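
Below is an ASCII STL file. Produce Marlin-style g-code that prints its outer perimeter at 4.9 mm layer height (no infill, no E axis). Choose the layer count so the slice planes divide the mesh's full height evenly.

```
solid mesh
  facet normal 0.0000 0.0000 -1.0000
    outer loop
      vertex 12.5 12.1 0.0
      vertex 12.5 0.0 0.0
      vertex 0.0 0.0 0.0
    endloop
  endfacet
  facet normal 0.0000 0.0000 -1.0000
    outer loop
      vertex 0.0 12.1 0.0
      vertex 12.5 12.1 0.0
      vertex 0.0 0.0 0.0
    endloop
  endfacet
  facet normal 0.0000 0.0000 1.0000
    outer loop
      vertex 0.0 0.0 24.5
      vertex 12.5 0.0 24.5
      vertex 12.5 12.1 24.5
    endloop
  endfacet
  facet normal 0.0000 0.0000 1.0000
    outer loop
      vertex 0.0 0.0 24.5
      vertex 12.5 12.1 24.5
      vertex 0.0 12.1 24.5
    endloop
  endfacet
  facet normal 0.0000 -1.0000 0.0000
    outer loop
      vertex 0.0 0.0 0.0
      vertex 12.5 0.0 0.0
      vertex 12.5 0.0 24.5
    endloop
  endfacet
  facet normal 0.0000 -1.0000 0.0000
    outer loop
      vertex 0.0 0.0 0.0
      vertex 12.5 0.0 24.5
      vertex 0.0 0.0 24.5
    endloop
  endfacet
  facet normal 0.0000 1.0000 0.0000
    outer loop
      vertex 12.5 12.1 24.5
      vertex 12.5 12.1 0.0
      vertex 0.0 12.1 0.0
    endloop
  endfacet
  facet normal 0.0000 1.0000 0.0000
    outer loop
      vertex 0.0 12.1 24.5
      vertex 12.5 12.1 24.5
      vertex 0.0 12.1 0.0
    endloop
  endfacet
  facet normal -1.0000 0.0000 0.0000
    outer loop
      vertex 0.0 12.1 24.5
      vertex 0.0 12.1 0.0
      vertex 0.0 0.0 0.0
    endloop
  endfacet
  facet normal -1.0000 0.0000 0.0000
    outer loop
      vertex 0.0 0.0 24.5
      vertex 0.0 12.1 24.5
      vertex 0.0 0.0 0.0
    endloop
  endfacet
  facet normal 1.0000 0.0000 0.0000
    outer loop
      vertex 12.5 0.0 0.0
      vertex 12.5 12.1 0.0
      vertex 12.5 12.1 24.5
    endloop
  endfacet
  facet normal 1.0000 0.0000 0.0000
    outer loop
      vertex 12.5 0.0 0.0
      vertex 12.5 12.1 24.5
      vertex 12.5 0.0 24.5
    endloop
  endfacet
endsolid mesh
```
; perimeter-only toolpath
G21 ; units = mm
G90 ; absolute positioning
G28 ; home
; layer 1
G0 Z4.9
G0 X0.0 Y0.0
G1 X12.5 Y0.0
G1 X12.5 Y12.1
G1 X0.0 Y12.1
G1 X0.0 Y0.0
; layer 2
G0 Z9.8
G0 X0.0 Y0.0
G1 X12.5 Y0.0
G1 X12.5 Y12.1
G1 X0.0 Y12.1
G1 X0.0 Y0.0
; layer 3
G0 Z14.7
G0 X0.0 Y0.0
G1 X12.5 Y0.0
G1 X12.5 Y12.1
G1 X0.0 Y12.1
G1 X0.0 Y0.0
; layer 4
G0 Z19.6
G0 X0.0 Y0.0
G1 X12.5 Y0.0
G1 X12.5 Y12.1
G1 X0.0 Y12.1
G1 X0.0 Y0.0
; layer 5
G0 Z24.5
G0 X0.0 Y0.0
G1 X12.5 Y0.0
G1 X12.5 Y12.1
G1 X0.0 Y12.1
G1 X0.0 Y0.0
M2 ; end

The solid is a rectangular box, roughly 12.5 × 12.1 mm footprint and 24.5 mm tall. Slicing at Δz = 4.9 mm — 5 equal slices spanning the solid's height, so layer i sits at z = i·h/5 — gives 5 non-empty perimeters. Each is a 4-segment closed polygon; G0 lifts to the layer z and rapids to the start vertex, then G1 traces the edges.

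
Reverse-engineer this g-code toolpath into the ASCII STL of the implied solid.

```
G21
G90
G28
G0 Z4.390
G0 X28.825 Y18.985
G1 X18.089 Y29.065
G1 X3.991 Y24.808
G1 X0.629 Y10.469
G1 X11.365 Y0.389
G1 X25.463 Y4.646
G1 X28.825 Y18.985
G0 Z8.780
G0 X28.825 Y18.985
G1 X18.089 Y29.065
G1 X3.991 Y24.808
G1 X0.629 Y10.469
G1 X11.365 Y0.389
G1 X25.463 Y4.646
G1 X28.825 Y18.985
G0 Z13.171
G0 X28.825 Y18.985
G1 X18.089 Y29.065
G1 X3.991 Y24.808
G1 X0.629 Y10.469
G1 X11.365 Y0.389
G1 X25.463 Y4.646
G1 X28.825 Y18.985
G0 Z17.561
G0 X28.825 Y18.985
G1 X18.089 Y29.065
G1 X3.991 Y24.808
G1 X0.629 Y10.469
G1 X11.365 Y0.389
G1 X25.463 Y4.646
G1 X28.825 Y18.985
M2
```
solid part
  facet normal 0.0000 0.0000 -1.0000
    outer loop
      vertex 3.991 24.808 0.000
      vertex 18.089 29.065 0.000
      vertex 28.825 18.985 0.000
    endloop
  endfacet
  facet normal 0.0000 0.0000 -1.0000
    outer loop
      vertex 0.629 10.469 0.000
      vertex 3.991 24.808 0.000
      vertex 28.825 18.985 0.000
    endloop
  endfacet
  facet normal 0.0000 0.0000 -1.0000
    outer loop
      vertex 11.365 0.389 0.000
      vertex 0.629 10.469 0.000
      vertex 28.825 18.985 0.000
    endloop
  endfacet
  facet normal 0.0000 0.0000 -1.0000
    outer loop
      vertex 25.463 4.646 0.000
      vertex 11.365 0.389 0.000
      vertex 28.825 18.985 0.000
    endloop
  endfacet
  facet normal 0.0000 0.0000 1.0000
    outer loop
      vertex 28.825 18.985 17.561
      vertex 18.089 29.065 17.561
      vertex 3.991 24.808 17.561
    endloop
  endfacet
  facet normal 0.0000 0.0000 1.0000
    outer loop
      vertex 28.825 18.985 17.561
      vertex 3.991 24.808 17.561
      vertex 0.629 10.469 17.561
    endloop
  endfacet
  facet normal 0.0000 0.0000 1.0000
    outer loop
      vertex 28.825 18.985 17.561
      vertex 0.629 10.469 17.561
      vertex 11.365 0.389 17.561
    endloop
  endfacet
  facet normal 0.0000 0.0000 1.0000
    outer loop
      vertex 28.825 18.985 17.561
      vertex 11.365 0.389 17.561
      vertex 25.463 4.646 17.561
    endloop
  endfacet
  facet normal 0.6845 0.7290 0.0000
    outer loop
      vertex 28.825 18.985 0.000
      vertex 18.089 29.065 0.000
      vertex 18.089 29.065 17.561
    endloop
  endfacet
  facet normal 0.6845 0.7290 0.0000
    outer loop
      vertex 28.825 18.985 0.000
      vertex 18.089 29.065 17.561
      vertex 28.825 18.985 17.561
    endloop
  endfacet
  facet normal -0.2891 0.9573 0.0000
    outer loop
      vertex 18.089 29.065 0.000
      vertex 3.991 24.808 0.000
      vertex 3.991 24.808 17.561
    endloop
  endfacet
  facet normal -0.2891 0.9573 0.0000
    outer loop
      vertex 18.089 29.065 0.000
      vertex 3.991 24.808 17.561
      vertex 18.089 29.065 17.561
    endloop
  endfacet
  facet normal -0.9736 0.2283 0.0000
    outer loop
      vertex 3.991 24.808 0.000
      vertex 0.629 10.469 0.000
      vertex 0.629 10.469 17.561
    endloop
  endfacet
  facet normal -0.9736 0.2283 0.0000
    outer loop
      vertex 3.991 24.808 0.000
      vertex 0.629 10.469 17.561
      vertex 3.991 24.808 17.561
    endloop
  endfacet
  facet normal -0.6845 -0.7290 0.0000
    outer loop
      vertex 0.629 10.469 0.000
      vertex 11.365 0.389 0.000
      vertex 11.365 0.389 17.561
    endloop
  endfacet
  facet normal -0.6845 -0.7290 0.0000
    outer loop
      vertex 0.629 10.469 0.000
      vertex 11.365 0.389 17.561
      vertex 0.629 10.469 17.561
    endloop
  endfacet
  facet normal 0.2891 -0.9573 0.0000
    outer loop
      vertex 11.365 0.389 0.000
      vertex 25.463 4.646 0.000
      vertex 25.463 4.646 17.561
    endloop
  endfacet
  facet normal 0.2891 -0.9573 0.0000
    outer loop
      vertex 11.365 0.389 0.000
      vertex 25.463 4.646 17.561
      vertex 11.365 0.389 17.561
    endloop
  endfacet
  facet normal 0.9736 -0.2283 0.0000
    outer loop
      vertex 25.463 4.646 0.000
      vertex 28.825 18.985 0.000
      vertex 28.825 18.985 17.561
    endloop
  endfacet
  facet normal 0.9736 -0.2283 0.0000
    outer loop
      vertex 25.463 4.646 0.000
      vertex 28.825 18.985 17.561
      vertex 25.463 4.646 17.561
    endloop
  endfacet
endsolid part

The G0 Z moves step by Δz≈4.390 mm. Every layer's G1 loop is the same polygon, so the solid is a straight extrusion of it from z=0 to z≈17.6. Closing with flat bottom and top caps and triangulating gives 20 facets — a regular 6-sided prism (a cylinder approximated with 6 flat sides), circumscribed radius ≈ 14.7 mm, height ≈ 17.6 mm.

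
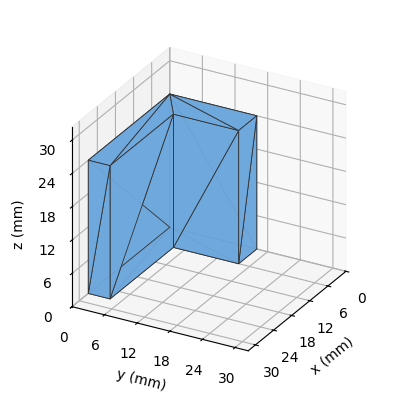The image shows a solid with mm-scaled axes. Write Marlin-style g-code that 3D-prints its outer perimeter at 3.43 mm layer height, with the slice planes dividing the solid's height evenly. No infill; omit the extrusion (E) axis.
Reading the render: the shape is an L-shaped prism: outer 27 × 16 mm, arm thicknesses ≈ 4 mm (horizontal) and 6 mm (vertical), extruded 24 mm in z (dimensions read to the nearest mm from the axis ticks). For the g-code, the solid's height is divided into equal slices at the stated Δz and each level perimeter traced with G1 moves after a G0 lift.

; perimeter-only toolpath
G21 ; units = mm
G90 ; absolute positioning
G28 ; home
; layer 1
G0 Z3.43
G0 X0.00 Y0.00
G1 X27.00 Y0.00
G1 X27.00 Y4.00
G1 X6.00 Y4.00
G1 X6.00 Y16.00
G1 X0.00 Y16.00
G1 X0.00 Y0.00
; layer 2
G0 Z6.86
G0 X0.00 Y0.00
G1 X27.00 Y0.00
G1 X27.00 Y4.00
G1 X6.00 Y4.00
G1 X6.00 Y16.00
G1 X0.00 Y16.00
G1 X0.00 Y0.00
; layer 3
G0 Z10.29
G0 X0.00 Y0.00
G1 X27.00 Y0.00
G1 X27.00 Y4.00
G1 X6.00 Y4.00
G1 X6.00 Y16.00
G1 X0.00 Y16.00
G1 X0.00 Y0.00
; layer 4
G0 Z13.71
G0 X0.00 Y0.00
G1 X27.00 Y0.00
G1 X27.00 Y4.00
G1 X6.00 Y4.00
G1 X6.00 Y16.00
G1 X0.00 Y16.00
G1 X0.00 Y0.00
; layer 5
G0 Z17.14
G0 X0.00 Y0.00
G1 X27.00 Y0.00
G1 X27.00 Y4.00
G1 X6.00 Y4.00
G1 X6.00 Y16.00
G1 X0.00 Y16.00
G1 X0.00 Y0.00
; layer 6
G0 Z20.57
G0 X0.00 Y0.00
G1 X27.00 Y0.00
G1 X27.00 Y4.00
G1 X6.00 Y4.00
G1 X6.00 Y16.00
G1 X0.00 Y16.00
G1 X0.00 Y0.00
; layer 7
G0 Z24.00
G0 X0.00 Y0.00
G1 X27.00 Y0.00
G1 X27.00 Y4.00
G1 X6.00 Y4.00
G1 X6.00 Y16.00
G1 X0.00 Y16.00
G1 X0.00 Y0.00
M2 ; end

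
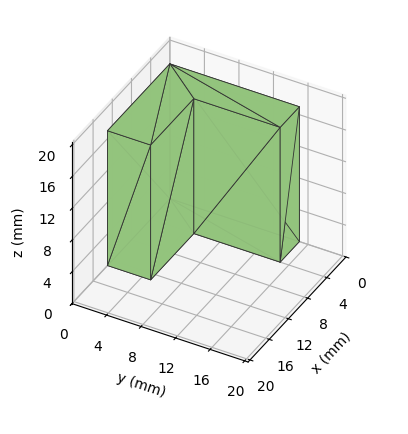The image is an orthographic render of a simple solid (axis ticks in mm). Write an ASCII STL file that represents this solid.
Reading the render: the shape is an L-shaped prism: outer 13 × 15 mm, arm thicknesses ≈ 5 mm (horizontal) and 4 mm (vertical), extruded 17 mm in z (dimensions read to the nearest mm from the axis ticks). For the STL, each face is triangulated and given an outward normal.

solid part
  facet normal 0.0000 0.0000 -1.0000
    outer loop
      vertex 13.000 5.000 0.000
      vertex 13.000 0.000 0.000
      vertex 0.000 0.000 0.000
    endloop
  endfacet
  facet normal 0.0000 0.0000 -1.0000
    outer loop
      vertex 4.000 5.000 0.000
      vertex 13.000 5.000 0.000
      vertex 0.000 0.000 0.000
    endloop
  endfacet
  facet normal 0.0000 0.0000 -1.0000
    outer loop
      vertex 4.000 15.000 0.000
      vertex 4.000 5.000 0.000
      vertex 0.000 0.000 0.000
    endloop
  endfacet
  facet normal 0.0000 0.0000 -1.0000
    outer loop
      vertex 0.000 15.000 0.000
      vertex 4.000 15.000 0.000
      vertex 0.000 0.000 0.000
    endloop
  endfacet
  facet normal 0.0000 0.0000 1.0000
    outer loop
      vertex 0.000 0.000 17.000
      vertex 13.000 0.000 17.000
      vertex 13.000 5.000 17.000
    endloop
  endfacet
  facet normal 0.0000 0.0000 1.0000
    outer loop
      vertex 0.000 0.000 17.000
      vertex 13.000 5.000 17.000
      vertex 4.000 5.000 17.000
    endloop
  endfacet
  facet normal 0.0000 0.0000 1.0000
    outer loop
      vertex 0.000 0.000 17.000
      vertex 4.000 5.000 17.000
      vertex 4.000 15.000 17.000
    endloop
  endfacet
  facet normal 0.0000 0.0000 1.0000
    outer loop
      vertex 0.000 0.000 17.000
      vertex 4.000 15.000 17.000
      vertex 0.000 15.000 17.000
    endloop
  endfacet
  facet normal 0.0000 -1.0000 0.0000
    outer loop
      vertex 0.000 0.000 0.000
      vertex 13.000 0.000 0.000
      vertex 13.000 0.000 17.000
    endloop
  endfacet
  facet normal 0.0000 -1.0000 0.0000
    outer loop
      vertex 0.000 0.000 0.000
      vertex 13.000 0.000 17.000
      vertex 0.000 0.000 17.000
    endloop
  endfacet
  facet normal 1.0000 0.0000 0.0000
    outer loop
      vertex 13.000 0.000 0.000
      vertex 13.000 5.000 0.000
      vertex 13.000 5.000 17.000
    endloop
  endfacet
  facet normal 1.0000 0.0000 0.0000
    outer loop
      vertex 13.000 0.000 0.000
      vertex 13.000 5.000 17.000
      vertex 13.000 0.000 17.000
    endloop
  endfacet
  facet normal 0.0000 1.0000 0.0000
    outer loop
      vertex 13.000 5.000 0.000
      vertex 4.000 5.000 0.000
      vertex 4.000 5.000 17.000
    endloop
  endfacet
  facet normal 0.0000 1.0000 0.0000
    outer loop
      vertex 13.000 5.000 0.000
      vertex 4.000 5.000 17.000
      vertex 13.000 5.000 17.000
    endloop
  endfacet
  facet normal 1.0000 0.0000 0.0000
    outer loop
      vertex 4.000 5.000 0.000
      vertex 4.000 15.000 0.000
      vertex 4.000 15.000 17.000
    endloop
  endfacet
  facet normal 1.0000 0.0000 0.0000
    outer loop
      vertex 4.000 5.000 0.000
      vertex 4.000 15.000 17.000
      vertex 4.000 5.000 17.000
    endloop
  endfacet
  facet normal 0.0000 1.0000 0.0000
    outer loop
      vertex 4.000 15.000 0.000
      vertex 0.000 15.000 0.000
      vertex 0.000 15.000 17.000
    endloop
  endfacet
  facet normal 0.0000 1.0000 0.0000
    outer loop
      vertex 4.000 15.000 0.000
      vertex 0.000 15.000 17.000
      vertex 4.000 15.000 17.000
    endloop
  endfacet
  facet normal -1.0000 0.0000 0.0000
    outer loop
      vertex 0.000 15.000 0.000
      vertex 0.000 0.000 0.000
      vertex 0.000 0.000 17.000
    endloop
  endfacet
  facet normal -1.0000 0.0000 0.0000
    outer loop
      vertex 0.000 15.000 0.000
      vertex 0.000 0.000 17.000
      vertex 0.000 15.000 17.000
    endloop
  endfacet
endsolid part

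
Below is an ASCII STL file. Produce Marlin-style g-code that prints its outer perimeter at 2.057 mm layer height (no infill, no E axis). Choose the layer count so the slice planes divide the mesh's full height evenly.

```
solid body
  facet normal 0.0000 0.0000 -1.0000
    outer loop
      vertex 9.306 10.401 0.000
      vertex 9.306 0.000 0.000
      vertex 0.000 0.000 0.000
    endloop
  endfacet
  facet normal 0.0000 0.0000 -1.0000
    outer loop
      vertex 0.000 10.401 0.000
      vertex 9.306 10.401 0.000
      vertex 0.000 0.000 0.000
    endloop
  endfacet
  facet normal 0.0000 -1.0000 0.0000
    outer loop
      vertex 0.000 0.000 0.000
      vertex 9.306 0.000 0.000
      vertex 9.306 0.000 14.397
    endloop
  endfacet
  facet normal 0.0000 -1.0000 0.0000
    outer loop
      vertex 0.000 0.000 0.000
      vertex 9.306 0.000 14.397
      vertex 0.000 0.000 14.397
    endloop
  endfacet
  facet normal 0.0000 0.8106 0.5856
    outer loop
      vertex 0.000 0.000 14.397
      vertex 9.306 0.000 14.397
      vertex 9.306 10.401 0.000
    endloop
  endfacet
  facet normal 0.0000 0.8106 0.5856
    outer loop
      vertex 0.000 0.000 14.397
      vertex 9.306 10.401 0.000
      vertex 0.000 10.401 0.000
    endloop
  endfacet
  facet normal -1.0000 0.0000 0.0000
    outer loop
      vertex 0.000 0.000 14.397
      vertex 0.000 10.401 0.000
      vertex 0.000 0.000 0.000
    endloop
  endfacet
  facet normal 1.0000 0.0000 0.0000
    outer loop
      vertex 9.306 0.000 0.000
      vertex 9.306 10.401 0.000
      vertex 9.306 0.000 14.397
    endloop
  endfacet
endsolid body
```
; perimeter-only toolpath
G21 ; units = mm
G90 ; absolute positioning
G28 ; home
; layer 1
G0 Z2.057
G0 X0.000 Y0.000
G1 X9.306 Y0.000
G1 X9.306 Y8.915
G1 X0.000 Y8.915
G1 X0.000 Y0.000
; layer 2
G0 Z4.113
G0 X0.000 Y0.000
G1 X9.306 Y0.000
G1 X9.306 Y7.429
G1 X0.000 Y7.429
G1 X0.000 Y0.000
; layer 3
G0 Z6.170
G0 X0.000 Y0.000
G1 X9.306 Y0.000
G1 X9.306 Y5.943
G1 X0.000 Y5.943
G1 X0.000 Y0.000
; layer 4
G0 Z8.227
G0 X0.000 Y0.000
G1 X9.306 Y0.000
G1 X9.306 Y4.458
G1 X0.000 Y4.458
G1 X0.000 Y0.000
; layer 5
G0 Z10.284
G0 X0.000 Y0.000
G1 X9.306 Y0.000
G1 X9.306 Y2.972
G1 X0.000 Y2.972
G1 X0.000 Y0.000
; layer 6
G0 Z12.340
G0 X0.000 Y0.000
G1 X9.306 Y0.000
G1 X9.306 Y1.486
G1 X0.000 Y1.486
G1 X0.000 Y0.000
M2 ; end

The solid is a wedge (ramp): 9.31 × 10.4 mm base, rising to 14.4 mm along the y=0 edge and sloping linearly to z=0 at y=10.4. Slicing at Δz = 2.057 mm — 7 equal slices spanning the solid's height, so layer i sits at z = i·h/7 — gives 6 non-empty perimeters. Each is a 4-segment closed polygon; G0 lifts to the layer z and rapids to the start vertex, then G1 traces the edges. The cross-section shrinks linearly with z (the slice at the apex is degenerate and omitted).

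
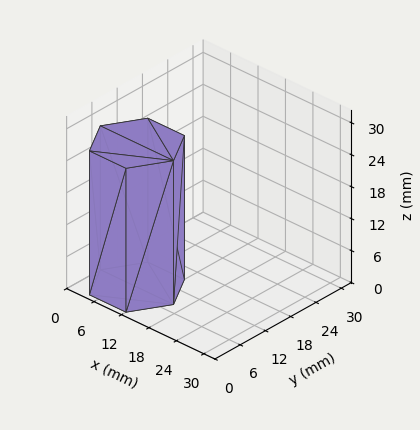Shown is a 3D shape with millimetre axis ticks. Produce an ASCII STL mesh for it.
Reading the render: the shape is a regular 6-sided prism (a cylinder approximated with 6 flat sides), circumscribed radius ≈ 8 mm, height ≈ 27 mm (dimensions read to the nearest mm from the axis ticks). For the STL, each face is triangulated and given an outward normal.

solid part
  facet normal 0.0000 0.0000 -1.0000
    outer loop
      vertex 4.000 14.928 0.000
      vertex 12.000 14.928 0.000
      vertex 16.000 8.000 0.000
    endloop
  endfacet
  facet normal 0.0000 0.0000 -1.0000
    outer loop
      vertex 0.000 8.000 0.000
      vertex 4.000 14.928 0.000
      vertex 16.000 8.000 0.000
    endloop
  endfacet
  facet normal 0.0000 0.0000 -1.0000
    outer loop
      vertex 4.000 1.072 0.000
      vertex 0.000 8.000 0.000
      vertex 16.000 8.000 0.000
    endloop
  endfacet
  facet normal 0.0000 0.0000 -1.0000
    outer loop
      vertex 12.000 1.072 0.000
      vertex 4.000 1.072 0.000
      vertex 16.000 8.000 0.000
    endloop
  endfacet
  facet normal 0.0000 0.0000 1.0000
    outer loop
      vertex 16.000 8.000 27.000
      vertex 12.000 14.928 27.000
      vertex 4.000 14.928 27.000
    endloop
  endfacet
  facet normal 0.0000 0.0000 1.0000
    outer loop
      vertex 16.000 8.000 27.000
      vertex 4.000 14.928 27.000
      vertex 0.000 8.000 27.000
    endloop
  endfacet
  facet normal 0.0000 0.0000 1.0000
    outer loop
      vertex 16.000 8.000 27.000
      vertex 0.000 8.000 27.000
      vertex 4.000 1.072 27.000
    endloop
  endfacet
  facet normal 0.0000 0.0000 1.0000
    outer loop
      vertex 16.000 8.000 27.000
      vertex 4.000 1.072 27.000
      vertex 12.000 1.072 27.000
    endloop
  endfacet
  facet normal 0.8660 0.5000 0.0000
    outer loop
      vertex 16.000 8.000 0.000
      vertex 12.000 14.928 0.000
      vertex 12.000 14.928 27.000
    endloop
  endfacet
  facet normal 0.8660 0.5000 0.0000
    outer loop
      vertex 16.000 8.000 0.000
      vertex 12.000 14.928 27.000
      vertex 16.000 8.000 27.000
    endloop
  endfacet
  facet normal 0.0000 1.0000 0.0000
    outer loop
      vertex 12.000 14.928 0.000
      vertex 4.000 14.928 0.000
      vertex 4.000 14.928 27.000
    endloop
  endfacet
  facet normal 0.0000 1.0000 0.0000
    outer loop
      vertex 12.000 14.928 0.000
      vertex 4.000 14.928 27.000
      vertex 12.000 14.928 27.000
    endloop
  endfacet
  facet normal -0.8660 0.5000 0.0000
    outer loop
      vertex 4.000 14.928 0.000
      vertex 0.000 8.000 0.000
      vertex 0.000 8.000 27.000
    endloop
  endfacet
  facet normal -0.8660 0.5000 0.0000
    outer loop
      vertex 4.000 14.928 0.000
      vertex 0.000 8.000 27.000
      vertex 4.000 14.928 27.000
    endloop
  endfacet
  facet normal -0.8660 -0.5000 0.0000
    outer loop
      vertex 0.000 8.000 0.000
      vertex 4.000 1.072 0.000
      vertex 4.000 1.072 27.000
    endloop
  endfacet
  facet normal -0.8660 -0.5000 0.0000
    outer loop
      vertex 0.000 8.000 0.000
      vertex 4.000 1.072 27.000
      vertex 0.000 8.000 27.000
    endloop
  endfacet
  facet normal 0.0000 -1.0000 0.0000
    outer loop
      vertex 4.000 1.072 0.000
      vertex 12.000 1.072 0.000
      vertex 12.000 1.072 27.000
    endloop
  endfacet
  facet normal 0.0000 -1.0000 0.0000
    outer loop
      vertex 4.000 1.072 0.000
      vertex 12.000 1.072 27.000
      vertex 4.000 1.072 27.000
    endloop
  endfacet
  facet normal 0.8660 -0.5000 0.0000
    outer loop
      vertex 12.000 1.072 0.000
      vertex 16.000 8.000 0.000
      vertex 16.000 8.000 27.000
    endloop
  endfacet
  facet normal 0.8660 -0.5000 0.0000
    outer loop
      vertex 12.000 1.072 0.000
      vertex 16.000 8.000 27.000
      vertex 12.000 1.072 27.000
    endloop
  endfacet
endsolid part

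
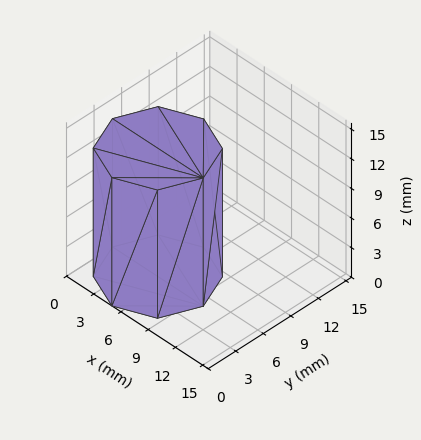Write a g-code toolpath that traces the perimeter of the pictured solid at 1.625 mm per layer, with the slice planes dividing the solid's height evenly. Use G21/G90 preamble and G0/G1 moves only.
Reading the render: the shape is a regular 8-sided prism (a cylinder approximated with 8 flat sides), circumscribed radius ≈ 5 mm, height ≈ 13 mm (dimensions read to the nearest mm from the axis ticks). For the g-code, the solid's height is divided into equal slices at the stated Δz and each level perimeter traced with G1 moves after a G0 lift.

; perimeter-only toolpath
G21 ; units = mm
G90 ; absolute positioning
G28 ; home
; layer 1
G0 Z1.625
G0 X10.000 Y5.000
G1 X8.536 Y8.536
G1 X5.000 Y10.000
G1 X1.464 Y8.536
G1 X0.000 Y5.000
G1 X1.464 Y1.464
G1 X5.000 Y0.000
G1 X8.536 Y1.464
G1 X10.000 Y5.000
; layer 2
G0 Z3.250
G0 X10.000 Y5.000
G1 X8.536 Y8.536
G1 X5.000 Y10.000
G1 X1.464 Y8.536
G1 X0.000 Y5.000
G1 X1.464 Y1.464
G1 X5.000 Y0.000
G1 X8.536 Y1.464
G1 X10.000 Y5.000
; layer 3
G0 Z4.875
G0 X10.000 Y5.000
G1 X8.536 Y8.536
G1 X5.000 Y10.000
G1 X1.464 Y8.536
G1 X0.000 Y5.000
G1 X1.464 Y1.464
G1 X5.000 Y0.000
G1 X8.536 Y1.464
G1 X10.000 Y5.000
; layer 4
G0 Z6.500
G0 X10.000 Y5.000
G1 X8.536 Y8.536
G1 X5.000 Y10.000
G1 X1.464 Y8.536
G1 X0.000 Y5.000
G1 X1.464 Y1.464
G1 X5.000 Y0.000
G1 X8.536 Y1.464
G1 X10.000 Y5.000
; layer 5
G0 Z8.125
G0 X10.000 Y5.000
G1 X8.536 Y8.536
G1 X5.000 Y10.000
G1 X1.464 Y8.536
G1 X0.000 Y5.000
G1 X1.464 Y1.464
G1 X5.000 Y0.000
G1 X8.536 Y1.464
G1 X10.000 Y5.000
; layer 6
G0 Z9.750
G0 X10.000 Y5.000
G1 X8.536 Y8.536
G1 X5.000 Y10.000
G1 X1.464 Y8.536
G1 X0.000 Y5.000
G1 X1.464 Y1.464
G1 X5.000 Y0.000
G1 X8.536 Y1.464
G1 X10.000 Y5.000
; layer 7
G0 Z11.375
G0 X10.000 Y5.000
G1 X8.536 Y8.536
G1 X5.000 Y10.000
G1 X1.464 Y8.536
G1 X0.000 Y5.000
G1 X1.464 Y1.464
G1 X5.000 Y0.000
G1 X8.536 Y1.464
G1 X10.000 Y5.000
; layer 8
G0 Z13.000
G0 X10.000 Y5.000
G1 X8.536 Y8.536
G1 X5.000 Y10.000
G1 X1.464 Y8.536
G1 X0.000 Y5.000
G1 X1.464 Y1.464
G1 X5.000 Y0.000
G1 X8.536 Y1.464
G1 X10.000 Y5.000
M2 ; end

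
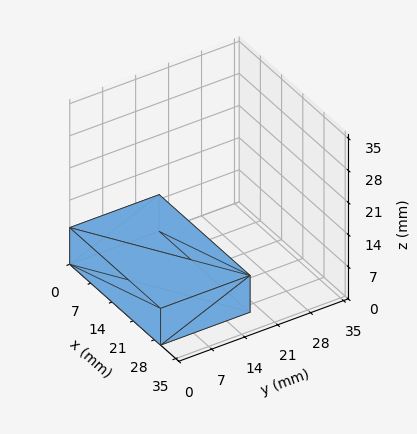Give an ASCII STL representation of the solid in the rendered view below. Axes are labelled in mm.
Reading the render: the shape is a rectangular box, roughly 30 × 19 mm footprint and 8 mm tall (dimensions read to the nearest mm from the axis ticks). For the STL, each face is triangulated and given an outward normal.

solid part
  facet normal 0.0000 0.0000 -1.0000
    outer loop
      vertex 30.00 19.00 0.00
      vertex 30.00 0.00 0.00
      vertex 0.00 0.00 0.00
    endloop
  endfacet
  facet normal 0.0000 0.0000 -1.0000
    outer loop
      vertex 0.00 19.00 0.00
      vertex 30.00 19.00 0.00
      vertex 0.00 0.00 0.00
    endloop
  endfacet
  facet normal 0.0000 0.0000 1.0000
    outer loop
      vertex 0.00 0.00 8.00
      vertex 30.00 0.00 8.00
      vertex 30.00 19.00 8.00
    endloop
  endfacet
  facet normal 0.0000 0.0000 1.0000
    outer loop
      vertex 0.00 0.00 8.00
      vertex 30.00 19.00 8.00
      vertex 0.00 19.00 8.00
    endloop
  endfacet
  facet normal 0.0000 -1.0000 0.0000
    outer loop
      vertex 0.00 0.00 0.00
      vertex 30.00 0.00 0.00
      vertex 30.00 0.00 8.00
    endloop
  endfacet
  facet normal 0.0000 -1.0000 0.0000
    outer loop
      vertex 0.00 0.00 0.00
      vertex 30.00 0.00 8.00
      vertex 0.00 0.00 8.00
    endloop
  endfacet
  facet normal 0.0000 1.0000 0.0000
    outer loop
      vertex 30.00 19.00 8.00
      vertex 30.00 19.00 0.00
      vertex 0.00 19.00 0.00
    endloop
  endfacet
  facet normal 0.0000 1.0000 0.0000
    outer loop
      vertex 0.00 19.00 8.00
      vertex 30.00 19.00 8.00
      vertex 0.00 19.00 0.00
    endloop
  endfacet
  facet normal -1.0000 0.0000 0.0000
    outer loop
      vertex 0.00 19.00 8.00
      vertex 0.00 19.00 0.00
      vertex 0.00 0.00 0.00
    endloop
  endfacet
  facet normal -1.0000 0.0000 0.0000
    outer loop
      vertex 0.00 0.00 8.00
      vertex 0.00 19.00 8.00
      vertex 0.00 0.00 0.00
    endloop
  endfacet
  facet normal 1.0000 0.0000 0.0000
    outer loop
      vertex 30.00 0.00 0.00
      vertex 30.00 19.00 0.00
      vertex 30.00 19.00 8.00
    endloop
  endfacet
  facet normal 1.0000 0.0000 0.0000
    outer loop
      vertex 30.00 0.00 0.00
      vertex 30.00 19.00 8.00
      vertex 30.00 0.00 8.00
    endloop
  endfacet
endsolid part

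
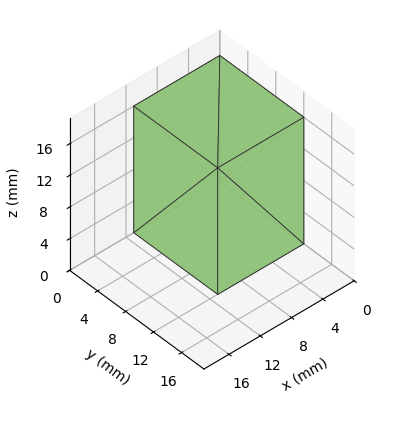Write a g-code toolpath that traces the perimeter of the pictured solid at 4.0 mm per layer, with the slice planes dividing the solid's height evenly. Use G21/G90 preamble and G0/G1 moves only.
Reading the render: the shape is a rectangular box, roughly 11 × 12 mm footprint and 16 mm tall (dimensions read to the nearest mm from the axis ticks). For the g-code, the solid's height is divided into equal slices at the stated Δz and each level perimeter traced with G1 moves after a G0 lift.

; perimeter-only toolpath
G21 ; units = mm
G90 ; absolute positioning
G28 ; home
; layer 1
G0 Z4.0
G0 X0.0 Y0.0
G1 X11.0 Y0.0
G1 X11.0 Y12.0
G1 X0.0 Y12.0
G1 X0.0 Y0.0
; layer 2
G0 Z8.0
G0 X0.0 Y0.0
G1 X11.0 Y0.0
G1 X11.0 Y12.0
G1 X0.0 Y12.0
G1 X0.0 Y0.0
; layer 3
G0 Z12.0
G0 X0.0 Y0.0
G1 X11.0 Y0.0
G1 X11.0 Y12.0
G1 X0.0 Y12.0
G1 X0.0 Y0.0
; layer 4
G0 Z16.0
G0 X0.0 Y0.0
G1 X11.0 Y0.0
G1 X11.0 Y12.0
G1 X0.0 Y12.0
G1 X0.0 Y0.0
M2 ; end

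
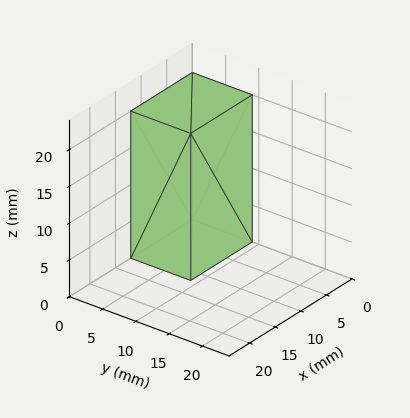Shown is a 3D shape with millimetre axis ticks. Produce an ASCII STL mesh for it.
Reading the render: the shape is a rectangular box, roughly 12 × 9 mm footprint and 20 mm tall (dimensions read to the nearest mm from the axis ticks). For the STL, each face is triangulated and given an outward normal.

solid part
  facet normal 0.0000 0.0000 -1.0000
    outer loop
      vertex 12.00 9.00 0.00
      vertex 12.00 0.00 0.00
      vertex 0.00 0.00 0.00
    endloop
  endfacet
  facet normal 0.0000 0.0000 -1.0000
    outer loop
      vertex 0.00 9.00 0.00
      vertex 12.00 9.00 0.00
      vertex 0.00 0.00 0.00
    endloop
  endfacet
  facet normal 0.0000 0.0000 1.0000
    outer loop
      vertex 0.00 0.00 20.00
      vertex 12.00 0.00 20.00
      vertex 12.00 9.00 20.00
    endloop
  endfacet
  facet normal 0.0000 0.0000 1.0000
    outer loop
      vertex 0.00 0.00 20.00
      vertex 12.00 9.00 20.00
      vertex 0.00 9.00 20.00
    endloop
  endfacet
  facet normal 0.0000 -1.0000 0.0000
    outer loop
      vertex 0.00 0.00 0.00
      vertex 12.00 0.00 0.00
      vertex 12.00 0.00 20.00
    endloop
  endfacet
  facet normal 0.0000 -1.0000 0.0000
    outer loop
      vertex 0.00 0.00 0.00
      vertex 12.00 0.00 20.00
      vertex 0.00 0.00 20.00
    endloop
  endfacet
  facet normal 0.0000 1.0000 0.0000
    outer loop
      vertex 12.00 9.00 20.00
      vertex 12.00 9.00 0.00
      vertex 0.00 9.00 0.00
    endloop
  endfacet
  facet normal 0.0000 1.0000 0.0000
    outer loop
      vertex 0.00 9.00 20.00
      vertex 12.00 9.00 20.00
      vertex 0.00 9.00 0.00
    endloop
  endfacet
  facet normal -1.0000 0.0000 0.0000
    outer loop
      vertex 0.00 9.00 20.00
      vertex 0.00 9.00 0.00
      vertex 0.00 0.00 0.00
    endloop
  endfacet
  facet normal -1.0000 0.0000 0.0000
    outer loop
      vertex 0.00 0.00 20.00
      vertex 0.00 9.00 20.00
      vertex 0.00 0.00 0.00
    endloop
  endfacet
  facet normal 1.0000 0.0000 0.0000
    outer loop
      vertex 12.00 0.00 0.00
      vertex 12.00 9.00 0.00
      vertex 12.00 9.00 20.00
    endloop
  endfacet
  facet normal 1.0000 0.0000 0.0000
    outer loop
      vertex 12.00 0.00 0.00
      vertex 12.00 9.00 20.00
      vertex 12.00 0.00 20.00
    endloop
  endfacet
endsolid part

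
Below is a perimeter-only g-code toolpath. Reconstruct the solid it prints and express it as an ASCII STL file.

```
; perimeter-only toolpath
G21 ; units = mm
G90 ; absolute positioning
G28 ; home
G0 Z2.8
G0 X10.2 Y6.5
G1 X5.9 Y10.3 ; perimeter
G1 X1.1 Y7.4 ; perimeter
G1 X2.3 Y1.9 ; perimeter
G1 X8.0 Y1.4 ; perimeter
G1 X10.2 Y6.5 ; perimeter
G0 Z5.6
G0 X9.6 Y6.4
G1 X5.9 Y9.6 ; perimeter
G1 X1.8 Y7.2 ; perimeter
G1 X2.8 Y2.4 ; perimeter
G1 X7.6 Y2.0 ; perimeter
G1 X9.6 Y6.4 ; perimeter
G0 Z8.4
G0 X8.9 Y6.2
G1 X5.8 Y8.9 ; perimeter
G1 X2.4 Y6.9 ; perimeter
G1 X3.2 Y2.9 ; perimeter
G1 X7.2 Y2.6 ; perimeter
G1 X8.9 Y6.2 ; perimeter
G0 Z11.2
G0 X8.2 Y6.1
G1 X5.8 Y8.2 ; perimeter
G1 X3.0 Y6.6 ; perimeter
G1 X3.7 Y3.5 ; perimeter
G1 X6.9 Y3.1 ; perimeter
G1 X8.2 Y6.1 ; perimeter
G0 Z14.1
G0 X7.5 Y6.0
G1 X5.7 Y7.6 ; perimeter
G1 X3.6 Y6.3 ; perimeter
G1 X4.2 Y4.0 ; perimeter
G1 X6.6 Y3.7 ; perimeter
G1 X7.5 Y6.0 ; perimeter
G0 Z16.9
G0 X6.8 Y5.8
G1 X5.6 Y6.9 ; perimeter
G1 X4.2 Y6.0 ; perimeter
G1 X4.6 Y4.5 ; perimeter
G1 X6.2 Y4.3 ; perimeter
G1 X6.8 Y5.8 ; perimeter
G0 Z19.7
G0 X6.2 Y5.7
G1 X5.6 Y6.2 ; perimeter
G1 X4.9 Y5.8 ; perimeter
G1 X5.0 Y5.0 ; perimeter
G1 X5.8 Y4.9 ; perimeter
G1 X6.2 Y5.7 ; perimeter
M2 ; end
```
solid part
  facet normal 0.0000 0.0000 -1.0000
    outer loop
      vertex 0.5 7.7 0.0
      vertex 6.0 11.0 0.0
      vertex 10.9 6.7 0.0
    endloop
  endfacet
  facet normal 0.0000 0.0000 -1.0000
    outer loop
      vertex 1.9 1.4 0.0
      vertex 0.5 7.7 0.0
      vertex 10.9 6.7 0.0
    endloop
  endfacet
  facet normal 0.0000 0.0000 -1.0000
    outer loop
      vertex 8.3 0.8 0.0
      vertex 1.9 1.4 0.0
      vertex 10.9 6.7 0.0
    endloop
  endfacet
  facet normal 0.6470 0.7373 0.1946
    outer loop
      vertex 10.9 6.7 0.0
      vertex 6.0 11.0 0.0
      vertex 5.5 5.5 22.5
    endloop
  endfacet
  facet normal -0.5047 0.8411 0.1944
    outer loop
      vertex 6.0 11.0 0.0
      vertex 0.5 7.7 0.0
      vertex 5.5 5.5 22.5
    endloop
  endfacet
  facet normal -0.9580 -0.2129 0.1921
    outer loop
      vertex 0.5 7.7 0.0
      vertex 1.9 1.4 0.0
      vertex 5.5 5.5 22.5
    endloop
  endfacet
  facet normal -0.0916 -0.9770 0.1927
    outer loop
      vertex 1.9 1.4 0.0
      vertex 8.3 0.8 0.0
      vertex 5.5 5.5 22.5
    endloop
  endfacet
  facet normal 0.8976 -0.3956 0.1943
    outer loop
      vertex 8.3 0.8 0.0
      vertex 10.9 6.7 0.0
      vertex 5.5 5.5 22.5
    endloop
  endfacet
endsolid part

The G0 Z moves step by Δz≈2.8 mm. The G1 loops shrink linearly with z, so the solid tapers from its base footprint up to z≈22.5. Closing with a flat bottom cap and the tapered top and triangulating gives 8 facets — a regular 5-sided pyramid, base circumscribed radius ≈ 5.5 mm, apex at z ≈ 22.5 mm.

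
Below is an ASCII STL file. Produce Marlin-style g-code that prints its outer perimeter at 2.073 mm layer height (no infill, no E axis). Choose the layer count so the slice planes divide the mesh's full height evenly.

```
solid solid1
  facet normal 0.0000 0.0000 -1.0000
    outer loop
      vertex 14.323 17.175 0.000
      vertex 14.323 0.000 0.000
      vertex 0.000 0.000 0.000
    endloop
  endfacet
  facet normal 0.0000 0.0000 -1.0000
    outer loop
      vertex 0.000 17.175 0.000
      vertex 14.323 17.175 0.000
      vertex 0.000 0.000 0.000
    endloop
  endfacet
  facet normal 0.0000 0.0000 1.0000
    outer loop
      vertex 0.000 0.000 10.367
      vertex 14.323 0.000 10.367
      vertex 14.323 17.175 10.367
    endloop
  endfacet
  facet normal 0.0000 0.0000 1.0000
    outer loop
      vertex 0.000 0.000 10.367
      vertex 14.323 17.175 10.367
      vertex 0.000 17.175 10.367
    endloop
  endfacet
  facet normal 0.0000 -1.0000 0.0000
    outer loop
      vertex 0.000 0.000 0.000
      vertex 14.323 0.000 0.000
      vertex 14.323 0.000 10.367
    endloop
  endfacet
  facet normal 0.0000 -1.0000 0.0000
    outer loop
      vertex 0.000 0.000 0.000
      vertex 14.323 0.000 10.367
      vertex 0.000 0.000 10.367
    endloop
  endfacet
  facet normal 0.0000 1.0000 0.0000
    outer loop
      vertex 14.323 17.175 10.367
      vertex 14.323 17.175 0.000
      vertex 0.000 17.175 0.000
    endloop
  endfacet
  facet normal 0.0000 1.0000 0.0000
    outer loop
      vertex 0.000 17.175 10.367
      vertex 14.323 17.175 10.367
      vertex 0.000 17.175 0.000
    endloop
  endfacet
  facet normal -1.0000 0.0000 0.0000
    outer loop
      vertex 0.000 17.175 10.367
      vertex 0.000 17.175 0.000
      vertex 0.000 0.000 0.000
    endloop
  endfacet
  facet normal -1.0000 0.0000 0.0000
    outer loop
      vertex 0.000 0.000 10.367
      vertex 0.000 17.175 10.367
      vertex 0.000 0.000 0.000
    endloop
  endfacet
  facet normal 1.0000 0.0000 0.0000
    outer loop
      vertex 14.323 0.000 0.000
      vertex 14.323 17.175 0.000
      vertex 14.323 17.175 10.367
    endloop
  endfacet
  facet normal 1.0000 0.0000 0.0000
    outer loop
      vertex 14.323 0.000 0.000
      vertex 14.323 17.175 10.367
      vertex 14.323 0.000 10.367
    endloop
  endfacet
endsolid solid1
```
; perimeter-only toolpath
G21 ; units = mm
G90 ; absolute positioning
G28 ; home
; layer 1
G0 Z2.073
G0 X0.000 Y0.000
G1 X14.323 Y0.000
G1 X14.323 Y17.175
G1 X0.000 Y17.175
G1 X0.000 Y0.000
; layer 2
G0 Z4.147
G0 X0.000 Y0.000
G1 X14.323 Y0.000
G1 X14.323 Y17.175
G1 X0.000 Y17.175
G1 X0.000 Y0.000
; layer 3
G0 Z6.220
G0 X0.000 Y0.000
G1 X14.323 Y0.000
G1 X14.323 Y17.175
G1 X0.000 Y17.175
G1 X0.000 Y0.000
; layer 4
G0 Z8.294
G0 X0.000 Y0.000
G1 X14.323 Y0.000
G1 X14.323 Y17.175
G1 X0.000 Y17.175
G1 X0.000 Y0.000
; layer 5
G0 Z10.367
G0 X0.000 Y0.000
G1 X14.323 Y0.000
G1 X14.323 Y17.175
G1 X0.000 Y17.175
G1 X0.000 Y0.000
M2 ; end

The solid is a rectangular box, roughly 14.3 × 17.2 mm footprint and 10.4 mm tall. Slicing at Δz = 2.073 mm — 5 equal slices spanning the solid's height, so layer i sits at z = i·h/5 — gives 5 non-empty perimeters. Each is a 4-segment closed polygon; G0 lifts to the layer z and rapids to the start vertex, then G1 traces the edges.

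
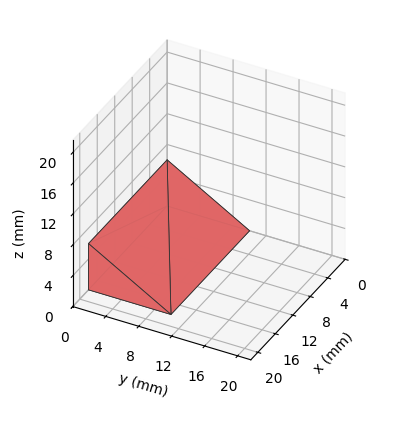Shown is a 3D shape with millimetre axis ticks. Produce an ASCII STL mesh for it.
Reading the render: the shape is a wedge (ramp): 18 × 10 mm base, rising to 6 mm along the y=0 edge and sloping linearly to z=0 at y=10 (dimensions read to the nearest mm from the axis ticks). For the STL, each face is triangulated and given an outward normal.

solid part
  facet normal 0.0000 0.0000 -1.0000
    outer loop
      vertex 18.000 10.000 0.000
      vertex 18.000 0.000 0.000
      vertex 0.000 0.000 0.000
    endloop
  endfacet
  facet normal 0.0000 0.0000 -1.0000
    outer loop
      vertex 0.000 10.000 0.000
      vertex 18.000 10.000 0.000
      vertex 0.000 0.000 0.000
    endloop
  endfacet
  facet normal 0.0000 -1.0000 0.0000
    outer loop
      vertex 0.000 0.000 0.000
      vertex 18.000 0.000 0.000
      vertex 18.000 0.000 6.000
    endloop
  endfacet
  facet normal 0.0000 -1.0000 0.0000
    outer loop
      vertex 0.000 0.000 0.000
      vertex 18.000 0.000 6.000
      vertex 0.000 0.000 6.000
    endloop
  endfacet
  facet normal 0.0000 0.5145 0.8575
    outer loop
      vertex 0.000 0.000 6.000
      vertex 18.000 0.000 6.000
      vertex 18.000 10.000 0.000
    endloop
  endfacet
  facet normal 0.0000 0.5145 0.8575
    outer loop
      vertex 0.000 0.000 6.000
      vertex 18.000 10.000 0.000
      vertex 0.000 10.000 0.000
    endloop
  endfacet
  facet normal -1.0000 0.0000 0.0000
    outer loop
      vertex 0.000 0.000 6.000
      vertex 0.000 10.000 0.000
      vertex 0.000 0.000 0.000
    endloop
  endfacet
  facet normal 1.0000 0.0000 0.0000
    outer loop
      vertex 18.000 0.000 0.000
      vertex 18.000 10.000 0.000
      vertex 18.000 0.000 6.000
    endloop
  endfacet
endsolid part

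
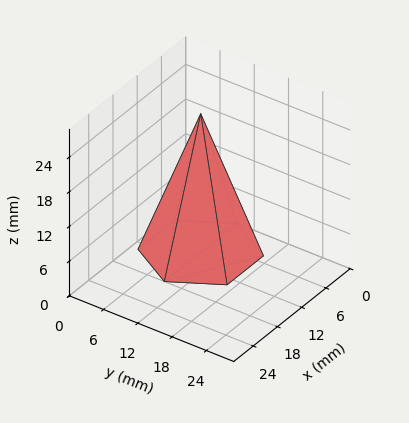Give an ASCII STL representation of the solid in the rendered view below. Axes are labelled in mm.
Reading the render: the shape is a regular 6-sided pyramid, base circumscribed radius ≈ 9 mm, apex at z ≈ 24 mm (dimensions read to the nearest mm from the axis ticks). For the STL, each face is triangulated and given an outward normal.

solid part
  facet normal 0.0000 0.0000 -1.0000
    outer loop
      vertex 4.500 16.794 0.000
      vertex 13.500 16.794 0.000
      vertex 18.000 9.000 0.000
    endloop
  endfacet
  facet normal 0.0000 0.0000 -1.0000
    outer loop
      vertex 0.000 9.000 0.000
      vertex 4.500 16.794 0.000
      vertex 18.000 9.000 0.000
    endloop
  endfacet
  facet normal 0.0000 0.0000 -1.0000
    outer loop
      vertex 4.500 1.206 0.000
      vertex 0.000 9.000 0.000
      vertex 18.000 9.000 0.000
    endloop
  endfacet
  facet normal 0.0000 0.0000 -1.0000
    outer loop
      vertex 13.500 1.206 0.000
      vertex 4.500 1.206 0.000
      vertex 18.000 9.000 0.000
    endloop
  endfacet
  facet normal 0.8237 0.4756 0.3089
    outer loop
      vertex 18.000 9.000 0.000
      vertex 13.500 16.794 0.000
      vertex 9.000 9.000 24.000
    endloop
  endfacet
  facet normal 0.0000 0.9511 0.3089
    outer loop
      vertex 13.500 16.794 0.000
      vertex 4.500 16.794 0.000
      vertex 9.000 9.000 24.000
    endloop
  endfacet
  facet normal -0.8237 0.4756 0.3089
    outer loop
      vertex 4.500 16.794 0.000
      vertex 0.000 9.000 0.000
      vertex 9.000 9.000 24.000
    endloop
  endfacet
  facet normal -0.8237 -0.4756 0.3089
    outer loop
      vertex 0.000 9.000 0.000
      vertex 4.500 1.206 0.000
      vertex 9.000 9.000 24.000
    endloop
  endfacet
  facet normal 0.0000 -0.9511 0.3089
    outer loop
      vertex 4.500 1.206 0.000
      vertex 13.500 1.206 0.000
      vertex 9.000 9.000 24.000
    endloop
  endfacet
  facet normal 0.8237 -0.4756 0.3089
    outer loop
      vertex 13.500 1.206 0.000
      vertex 18.000 9.000 0.000
      vertex 9.000 9.000 24.000
    endloop
  endfacet
endsolid part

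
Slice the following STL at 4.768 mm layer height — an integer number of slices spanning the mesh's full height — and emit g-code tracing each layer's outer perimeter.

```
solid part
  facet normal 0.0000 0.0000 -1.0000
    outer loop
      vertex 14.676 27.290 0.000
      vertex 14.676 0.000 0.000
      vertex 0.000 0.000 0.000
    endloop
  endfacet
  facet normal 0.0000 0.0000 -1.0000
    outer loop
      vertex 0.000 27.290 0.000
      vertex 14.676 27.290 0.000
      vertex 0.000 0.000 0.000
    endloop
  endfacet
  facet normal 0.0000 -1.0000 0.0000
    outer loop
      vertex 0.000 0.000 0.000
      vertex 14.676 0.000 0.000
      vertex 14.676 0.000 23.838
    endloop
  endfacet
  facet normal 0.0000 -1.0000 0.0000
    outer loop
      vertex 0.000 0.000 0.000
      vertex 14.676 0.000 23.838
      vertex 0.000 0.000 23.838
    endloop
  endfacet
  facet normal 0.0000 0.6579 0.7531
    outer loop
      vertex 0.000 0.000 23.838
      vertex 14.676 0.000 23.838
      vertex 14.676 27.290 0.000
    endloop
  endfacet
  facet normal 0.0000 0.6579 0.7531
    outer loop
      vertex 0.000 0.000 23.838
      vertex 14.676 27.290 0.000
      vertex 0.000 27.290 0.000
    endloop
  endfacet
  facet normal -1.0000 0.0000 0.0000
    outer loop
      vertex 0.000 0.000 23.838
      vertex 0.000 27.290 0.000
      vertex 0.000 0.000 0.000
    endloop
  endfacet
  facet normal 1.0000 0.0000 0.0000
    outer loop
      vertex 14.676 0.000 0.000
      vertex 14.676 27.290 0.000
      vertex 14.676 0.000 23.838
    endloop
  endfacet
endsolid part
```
; perimeter-only toolpath
G21 ; units = mm
G90 ; absolute positioning
G28 ; home
; layer 1
G0 Z4.768
G0 X0.000 Y0.000
G1 X14.676 Y0.000
G1 X14.676 Y21.832
G1 X0.000 Y21.832
G1 X0.000 Y0.000
; layer 2
G0 Z9.535
G0 X0.000 Y0.000
G1 X14.676 Y0.000
G1 X14.676 Y16.374
G1 X0.000 Y16.374
G1 X0.000 Y0.000
; layer 3
G0 Z14.303
G0 X0.000 Y0.000
G1 X14.676 Y0.000
G1 X14.676 Y10.916
G1 X0.000 Y10.916
G1 X0.000 Y0.000
; layer 4
G0 Z19.070
G0 X0.000 Y0.000
G1 X14.676 Y0.000
G1 X14.676 Y5.458
G1 X0.000 Y5.458
G1 X0.000 Y0.000
M2 ; end

The solid is a wedge (ramp): 14.7 × 27.3 mm base, rising to 23.8 mm along the y=0 edge and sloping linearly to z=0 at y=27.3. Slicing at Δz = 4.768 mm — 5 equal slices spanning the solid's height, so layer i sits at z = i·h/5 — gives 4 non-empty perimeters. Each is a 4-segment closed polygon; G0 lifts to the layer z and rapids to the start vertex, then G1 traces the edges. The cross-section shrinks linearly with z (the slice at the apex is degenerate and omitted).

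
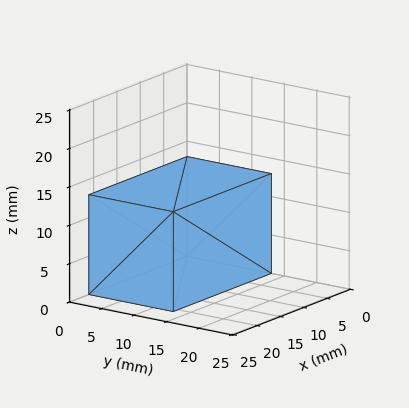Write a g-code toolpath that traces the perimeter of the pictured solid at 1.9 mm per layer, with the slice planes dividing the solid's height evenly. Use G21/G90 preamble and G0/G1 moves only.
Reading the render: the shape is a rectangular box, roughly 21 × 13 mm footprint and 13 mm tall (dimensions read to the nearest mm from the axis ticks). For the g-code, the solid's height is divided into equal slices at the stated Δz and each level perimeter traced with G1 moves after a G0 lift.

; perimeter-only toolpath
G21 ; units = mm
G90 ; absolute positioning
G28 ; home
; layer 1
G0 Z1.9
G0 X0.0 Y0.0
G1 X21.0 Y0.0
G1 X21.0 Y13.0
G1 X0.0 Y13.0
G1 X0.0 Y0.0
; layer 2
G0 Z3.7
G0 X0.0 Y0.0
G1 X21.0 Y0.0
G1 X21.0 Y13.0
G1 X0.0 Y13.0
G1 X0.0 Y0.0
; layer 3
G0 Z5.6
G0 X0.0 Y0.0
G1 X21.0 Y0.0
G1 X21.0 Y13.0
G1 X0.0 Y13.0
G1 X0.0 Y0.0
; layer 4
G0 Z7.4
G0 X0.0 Y0.0
G1 X21.0 Y0.0
G1 X21.0 Y13.0
G1 X0.0 Y13.0
G1 X0.0 Y0.0
; layer 5
G0 Z9.3
G0 X0.0 Y0.0
G1 X21.0 Y0.0
G1 X21.0 Y13.0
G1 X0.0 Y13.0
G1 X0.0 Y0.0
; layer 6
G0 Z11.1
G0 X0.0 Y0.0
G1 X21.0 Y0.0
G1 X21.0 Y13.0
G1 X0.0 Y13.0
G1 X0.0 Y0.0
; layer 7
G0 Z13.0
G0 X0.0 Y0.0
G1 X21.0 Y0.0
G1 X21.0 Y13.0
G1 X0.0 Y13.0
G1 X0.0 Y0.0
M2 ; end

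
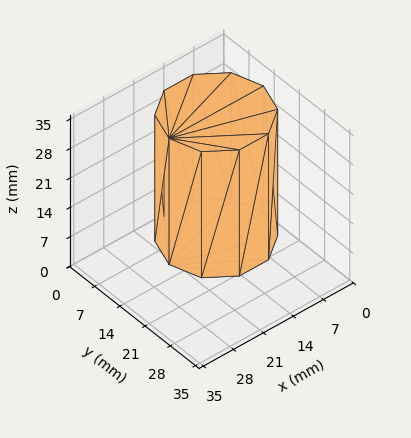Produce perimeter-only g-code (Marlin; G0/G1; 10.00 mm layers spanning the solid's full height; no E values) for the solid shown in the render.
Reading the render: the shape is a regular 10-sided prism (a cylinder approximated with 10 flat sides), circumscribed radius ≈ 11 mm, height ≈ 30 mm (dimensions read to the nearest mm from the axis ticks). For the g-code, the solid's height is divided into equal slices at the stated Δz and each level perimeter traced with G1 moves after a G0 lift.

; perimeter-only toolpath
G21 ; units = mm
G90 ; absolute positioning
G28 ; home
; layer 1
G0 Z10.00
G0 X22.00 Y11.00
G1 X19.90 Y17.47
G1 X14.40 Y21.46
G1 X7.60 Y21.46
G1 X2.10 Y17.47
G1 X0.00 Y11.00
G1 X2.10 Y4.53
G1 X7.60 Y0.54
G1 X14.40 Y0.54
G1 X19.90 Y4.53
G1 X22.00 Y11.00
; layer 2
G0 Z20.00
G0 X22.00 Y11.00
G1 X19.90 Y17.47
G1 X14.40 Y21.46
G1 X7.60 Y21.46
G1 X2.10 Y17.47
G1 X0.00 Y11.00
G1 X2.10 Y4.53
G1 X7.60 Y0.54
G1 X14.40 Y0.54
G1 X19.90 Y4.53
G1 X22.00 Y11.00
; layer 3
G0 Z30.00
G0 X22.00 Y11.00
G1 X19.90 Y17.47
G1 X14.40 Y21.46
G1 X7.60 Y21.46
G1 X2.10 Y17.47
G1 X0.00 Y11.00
G1 X2.10 Y4.53
G1 X7.60 Y0.54
G1 X14.40 Y0.54
G1 X19.90 Y4.53
G1 X22.00 Y11.00
M2 ; end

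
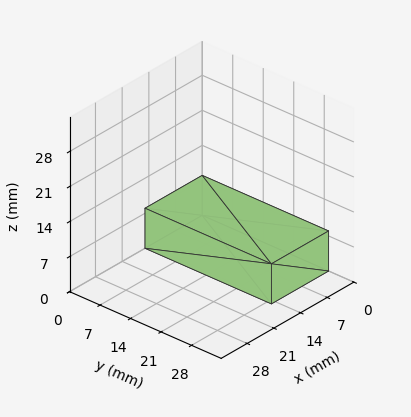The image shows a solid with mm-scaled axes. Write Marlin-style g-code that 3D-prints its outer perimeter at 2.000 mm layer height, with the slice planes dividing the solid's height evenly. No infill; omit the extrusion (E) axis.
Reading the render: the shape is a rectangular box, roughly 15 × 29 mm footprint and 8 mm tall (dimensions read to the nearest mm from the axis ticks). For the g-code, the solid's height is divided into equal slices at the stated Δz and each level perimeter traced with G1 moves after a G0 lift.

; perimeter-only toolpath
G21 ; units = mm
G90 ; absolute positioning
G28 ; home
; layer 1
G0 Z2.000
G0 X0.000 Y0.000
G1 X15.000 Y0.000
G1 X15.000 Y29.000
G1 X0.000 Y29.000
G1 X0.000 Y0.000
; layer 2
G0 Z4.000
G0 X0.000 Y0.000
G1 X15.000 Y0.000
G1 X15.000 Y29.000
G1 X0.000 Y29.000
G1 X0.000 Y0.000
; layer 3
G0 Z6.000
G0 X0.000 Y0.000
G1 X15.000 Y0.000
G1 X15.000 Y29.000
G1 X0.000 Y29.000
G1 X0.000 Y0.000
; layer 4
G0 Z8.000
G0 X0.000 Y0.000
G1 X15.000 Y0.000
G1 X15.000 Y29.000
G1 X0.000 Y29.000
G1 X0.000 Y0.000
M2 ; end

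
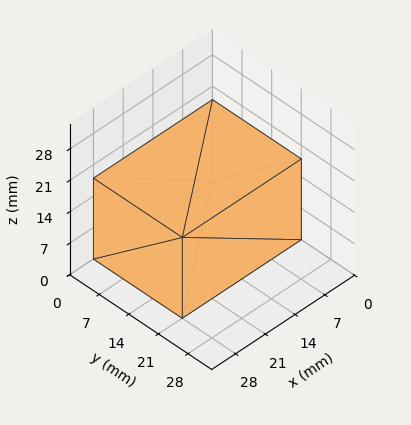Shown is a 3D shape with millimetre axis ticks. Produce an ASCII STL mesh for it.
Reading the render: the shape is a rectangular box, roughly 28 × 21 mm footprint and 18 mm tall (dimensions read to the nearest mm from the axis ticks). For the STL, each face is triangulated and given an outward normal.

solid part
  facet normal 0.0000 0.0000 -1.0000
    outer loop
      vertex 28.0 21.0 0.0
      vertex 28.0 0.0 0.0
      vertex 0.0 0.0 0.0
    endloop
  endfacet
  facet normal 0.0000 0.0000 -1.0000
    outer loop
      vertex 0.0 21.0 0.0
      vertex 28.0 21.0 0.0
      vertex 0.0 0.0 0.0
    endloop
  endfacet
  facet normal 0.0000 0.0000 1.0000
    outer loop
      vertex 0.0 0.0 18.0
      vertex 28.0 0.0 18.0
      vertex 28.0 21.0 18.0
    endloop
  endfacet
  facet normal 0.0000 0.0000 1.0000
    outer loop
      vertex 0.0 0.0 18.0
      vertex 28.0 21.0 18.0
      vertex 0.0 21.0 18.0
    endloop
  endfacet
  facet normal 0.0000 -1.0000 0.0000
    outer loop
      vertex 0.0 0.0 0.0
      vertex 28.0 0.0 0.0
      vertex 28.0 0.0 18.0
    endloop
  endfacet
  facet normal 0.0000 -1.0000 0.0000
    outer loop
      vertex 0.0 0.0 0.0
      vertex 28.0 0.0 18.0
      vertex 0.0 0.0 18.0
    endloop
  endfacet
  facet normal 0.0000 1.0000 0.0000
    outer loop
      vertex 28.0 21.0 18.0
      vertex 28.0 21.0 0.0
      vertex 0.0 21.0 0.0
    endloop
  endfacet
  facet normal 0.0000 1.0000 0.0000
    outer loop
      vertex 0.0 21.0 18.0
      vertex 28.0 21.0 18.0
      vertex 0.0 21.0 0.0
    endloop
  endfacet
  facet normal -1.0000 0.0000 0.0000
    outer loop
      vertex 0.0 21.0 18.0
      vertex 0.0 21.0 0.0
      vertex 0.0 0.0 0.0
    endloop
  endfacet
  facet normal -1.0000 0.0000 0.0000
    outer loop
      vertex 0.0 0.0 18.0
      vertex 0.0 21.0 18.0
      vertex 0.0 0.0 0.0
    endloop
  endfacet
  facet normal 1.0000 0.0000 0.0000
    outer loop
      vertex 28.0 0.0 0.0
      vertex 28.0 21.0 0.0
      vertex 28.0 21.0 18.0
    endloop
  endfacet
  facet normal 1.0000 0.0000 0.0000
    outer loop
      vertex 28.0 0.0 0.0
      vertex 28.0 21.0 18.0
      vertex 28.0 0.0 18.0
    endloop
  endfacet
endsolid part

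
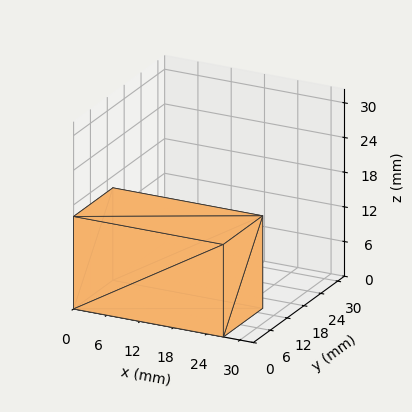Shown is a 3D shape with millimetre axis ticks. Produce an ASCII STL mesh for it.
Reading the render: the shape is a rectangular box, roughly 27 × 14 mm footprint and 16 mm tall (dimensions read to the nearest mm from the axis ticks). For the STL, each face is triangulated and given an outward normal.

solid part
  facet normal 0.0000 0.0000 -1.0000
    outer loop
      vertex 27.000 14.000 0.000
      vertex 27.000 0.000 0.000
      vertex 0.000 0.000 0.000
    endloop
  endfacet
  facet normal 0.0000 0.0000 -1.0000
    outer loop
      vertex 0.000 14.000 0.000
      vertex 27.000 14.000 0.000
      vertex 0.000 0.000 0.000
    endloop
  endfacet
  facet normal 0.0000 0.0000 1.0000
    outer loop
      vertex 0.000 0.000 16.000
      vertex 27.000 0.000 16.000
      vertex 27.000 14.000 16.000
    endloop
  endfacet
  facet normal 0.0000 0.0000 1.0000
    outer loop
      vertex 0.000 0.000 16.000
      vertex 27.000 14.000 16.000
      vertex 0.000 14.000 16.000
    endloop
  endfacet
  facet normal 0.0000 -1.0000 0.0000
    outer loop
      vertex 0.000 0.000 0.000
      vertex 27.000 0.000 0.000
      vertex 27.000 0.000 16.000
    endloop
  endfacet
  facet normal 0.0000 -1.0000 0.0000
    outer loop
      vertex 0.000 0.000 0.000
      vertex 27.000 0.000 16.000
      vertex 0.000 0.000 16.000
    endloop
  endfacet
  facet normal 0.0000 1.0000 0.0000
    outer loop
      vertex 27.000 14.000 16.000
      vertex 27.000 14.000 0.000
      vertex 0.000 14.000 0.000
    endloop
  endfacet
  facet normal 0.0000 1.0000 0.0000
    outer loop
      vertex 0.000 14.000 16.000
      vertex 27.000 14.000 16.000
      vertex 0.000 14.000 0.000
    endloop
  endfacet
  facet normal -1.0000 0.0000 0.0000
    outer loop
      vertex 0.000 14.000 16.000
      vertex 0.000 14.000 0.000
      vertex 0.000 0.000 0.000
    endloop
  endfacet
  facet normal -1.0000 0.0000 0.0000
    outer loop
      vertex 0.000 0.000 16.000
      vertex 0.000 14.000 16.000
      vertex 0.000 0.000 0.000
    endloop
  endfacet
  facet normal 1.0000 0.0000 0.0000
    outer loop
      vertex 27.000 0.000 0.000
      vertex 27.000 14.000 0.000
      vertex 27.000 14.000 16.000
    endloop
  endfacet
  facet normal 1.0000 0.0000 0.0000
    outer loop
      vertex 27.000 0.000 0.000
      vertex 27.000 14.000 16.000
      vertex 27.000 0.000 16.000
    endloop
  endfacet
endsolid part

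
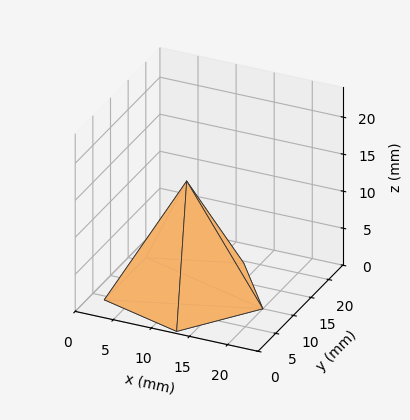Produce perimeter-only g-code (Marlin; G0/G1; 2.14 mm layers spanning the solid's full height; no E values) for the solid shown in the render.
Reading the render: the shape is a regular 5-sided pyramid, base circumscribed radius ≈ 10 mm, apex at z ≈ 15 mm (dimensions read to the nearest mm from the axis ticks). For the g-code, the solid's height is divided into equal slices at the stated Δz and each level perimeter traced with G1 moves after a G0 lift.

; perimeter-only toolpath
G21 ; units = mm
G90 ; absolute positioning
G28 ; home
; layer 1
G0 Z2.14
G0 X18.57 Y10.00
G1 X12.65 Y18.15
G1 X3.07 Y15.04
G1 X3.07 Y4.96
G1 X12.65 Y1.85
G1 X18.57 Y10.00
; layer 2
G0 Z4.29
G0 X17.14 Y10.00
G1 X12.21 Y16.79
G1 X4.22 Y14.20
G1 X4.22 Y5.80
G1 X12.21 Y3.21
G1 X17.14 Y10.00
; layer 3
G0 Z6.43
G0 X15.71 Y10.00
G1 X11.77 Y15.43
G1 X5.38 Y13.36
G1 X5.38 Y6.64
G1 X11.77 Y4.57
G1 X15.71 Y10.00
; layer 4
G0 Z8.57
G0 X14.29 Y10.00
G1 X11.32 Y14.08
G1 X6.53 Y12.52
G1 X6.53 Y7.48
G1 X11.32 Y5.92
G1 X14.29 Y10.00
; layer 5
G0 Z10.71
G0 X12.86 Y10.00
G1 X10.88 Y12.72
G1 X7.69 Y11.68
G1 X7.69 Y8.32
G1 X10.88 Y7.28
G1 X12.86 Y10.00
; layer 6
G0 Z12.86
G0 X11.43 Y10.00
G1 X10.44 Y11.36
G1 X8.84 Y10.84
G1 X8.84 Y9.16
G1 X10.44 Y8.64
G1 X11.43 Y10.00
M2 ; end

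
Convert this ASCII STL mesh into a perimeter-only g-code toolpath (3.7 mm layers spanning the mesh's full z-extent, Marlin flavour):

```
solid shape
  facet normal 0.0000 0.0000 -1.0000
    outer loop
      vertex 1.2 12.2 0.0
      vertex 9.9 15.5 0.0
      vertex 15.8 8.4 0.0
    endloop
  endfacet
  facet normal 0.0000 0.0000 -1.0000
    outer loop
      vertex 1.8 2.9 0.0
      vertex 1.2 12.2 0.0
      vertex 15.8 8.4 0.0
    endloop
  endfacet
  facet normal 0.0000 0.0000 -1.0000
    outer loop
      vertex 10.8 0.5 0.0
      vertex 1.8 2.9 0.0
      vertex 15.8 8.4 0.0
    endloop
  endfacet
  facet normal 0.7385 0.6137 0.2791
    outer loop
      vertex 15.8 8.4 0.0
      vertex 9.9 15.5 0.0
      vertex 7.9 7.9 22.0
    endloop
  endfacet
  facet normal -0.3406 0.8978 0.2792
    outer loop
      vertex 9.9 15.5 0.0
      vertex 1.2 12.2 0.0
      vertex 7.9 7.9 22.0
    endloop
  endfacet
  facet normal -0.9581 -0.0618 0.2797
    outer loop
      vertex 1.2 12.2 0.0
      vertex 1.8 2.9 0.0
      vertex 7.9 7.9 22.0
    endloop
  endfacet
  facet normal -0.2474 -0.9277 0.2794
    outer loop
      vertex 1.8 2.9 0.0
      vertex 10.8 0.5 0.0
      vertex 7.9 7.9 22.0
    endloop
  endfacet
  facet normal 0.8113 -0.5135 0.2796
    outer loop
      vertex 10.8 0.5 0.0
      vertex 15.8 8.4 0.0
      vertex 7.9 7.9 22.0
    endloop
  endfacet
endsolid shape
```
; perimeter-only toolpath
G21 ; units = mm
G90 ; absolute positioning
G28 ; home
; layer 1
G0 Z3.7
G0 X14.5 Y8.3
G1 X9.6 Y14.2
G1 X2.3 Y11.5
G1 X2.8 Y3.7
G1 X10.3 Y1.7
G1 X14.5 Y8.3
; layer 2
G0 Z7.3
G0 X13.2 Y8.2
G1 X9.2 Y13.0
G1 X3.4 Y10.8
G1 X3.8 Y4.6
G1 X9.8 Y3.0
G1 X13.2 Y8.2
; layer 3
G0 Z11.0
G0 X11.9 Y8.2
G1 X8.9 Y11.7
G1 X4.5 Y10.1
G1 X4.9 Y5.4
G1 X9.4 Y4.2
G1 X11.9 Y8.2
; layer 4
G0 Z14.7
G0 X10.5 Y8.1
G1 X8.6 Y10.4
G1 X5.7 Y9.3
G1 X5.9 Y6.2
G1 X8.9 Y5.4
G1 X10.5 Y8.1
; layer 5
G0 Z18.3
G0 X9.2 Y8.0
G1 X8.2 Y9.2
G1 X6.8 Y8.6
G1 X6.9 Y7.1
G1 X8.4 Y6.7
G1 X9.2 Y8.0
M2 ; end

The solid is a regular 5-sided pyramid, base circumscribed radius ≈ 7.9 mm, apex at z ≈ 22 mm. Slicing at Δz = 3.7 mm — 6 equal slices spanning the solid's height, so layer i sits at z = i·h/6 — gives 5 non-empty perimeters. Each is a 5-segment closed polygon; G0 lifts to the layer z and rapids to the start vertex, then G1 traces the edges. The cross-section shrinks linearly with z (the slice at the apex is degenerate and omitted).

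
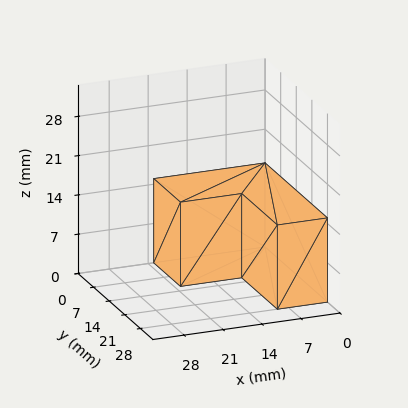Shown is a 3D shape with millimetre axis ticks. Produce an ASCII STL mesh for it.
Reading the render: the shape is an L-shaped prism: outer 20 × 28 mm, arm thicknesses ≈ 12 mm (horizontal) and 9 mm (vertical), extruded 15 mm in z (dimensions read to the nearest mm from the axis ticks). For the STL, each face is triangulated and given an outward normal.

solid part
  facet normal 0.0000 0.0000 -1.0000
    outer loop
      vertex 20.0 12.0 0.0
      vertex 20.0 0.0 0.0
      vertex 0.0 0.0 0.0
    endloop
  endfacet
  facet normal 0.0000 0.0000 -1.0000
    outer loop
      vertex 9.0 12.0 0.0
      vertex 20.0 12.0 0.0
      vertex 0.0 0.0 0.0
    endloop
  endfacet
  facet normal 0.0000 0.0000 -1.0000
    outer loop
      vertex 9.0 28.0 0.0
      vertex 9.0 12.0 0.0
      vertex 0.0 0.0 0.0
    endloop
  endfacet
  facet normal 0.0000 0.0000 -1.0000
    outer loop
      vertex 0.0 28.0 0.0
      vertex 9.0 28.0 0.0
      vertex 0.0 0.0 0.0
    endloop
  endfacet
  facet normal 0.0000 0.0000 1.0000
    outer loop
      vertex 0.0 0.0 15.0
      vertex 20.0 0.0 15.0
      vertex 20.0 12.0 15.0
    endloop
  endfacet
  facet normal 0.0000 0.0000 1.0000
    outer loop
      vertex 0.0 0.0 15.0
      vertex 20.0 12.0 15.0
      vertex 9.0 12.0 15.0
    endloop
  endfacet
  facet normal 0.0000 0.0000 1.0000
    outer loop
      vertex 0.0 0.0 15.0
      vertex 9.0 12.0 15.0
      vertex 9.0 28.0 15.0
    endloop
  endfacet
  facet normal 0.0000 0.0000 1.0000
    outer loop
      vertex 0.0 0.0 15.0
      vertex 9.0 28.0 15.0
      vertex 0.0 28.0 15.0
    endloop
  endfacet
  facet normal 0.0000 -1.0000 0.0000
    outer loop
      vertex 0.0 0.0 0.0
      vertex 20.0 0.0 0.0
      vertex 20.0 0.0 15.0
    endloop
  endfacet
  facet normal 0.0000 -1.0000 0.0000
    outer loop
      vertex 0.0 0.0 0.0
      vertex 20.0 0.0 15.0
      vertex 0.0 0.0 15.0
    endloop
  endfacet
  facet normal 1.0000 0.0000 0.0000
    outer loop
      vertex 20.0 0.0 0.0
      vertex 20.0 12.0 0.0
      vertex 20.0 12.0 15.0
    endloop
  endfacet
  facet normal 1.0000 0.0000 0.0000
    outer loop
      vertex 20.0 0.0 0.0
      vertex 20.0 12.0 15.0
      vertex 20.0 0.0 15.0
    endloop
  endfacet
  facet normal 0.0000 1.0000 0.0000
    outer loop
      vertex 20.0 12.0 0.0
      vertex 9.0 12.0 0.0
      vertex 9.0 12.0 15.0
    endloop
  endfacet
  facet normal 0.0000 1.0000 0.0000
    outer loop
      vertex 20.0 12.0 0.0
      vertex 9.0 12.0 15.0
      vertex 20.0 12.0 15.0
    endloop
  endfacet
  facet normal 1.0000 0.0000 0.0000
    outer loop
      vertex 9.0 12.0 0.0
      vertex 9.0 28.0 0.0
      vertex 9.0 28.0 15.0
    endloop
  endfacet
  facet normal 1.0000 0.0000 0.0000
    outer loop
      vertex 9.0 12.0 0.0
      vertex 9.0 28.0 15.0
      vertex 9.0 12.0 15.0
    endloop
  endfacet
  facet normal 0.0000 1.0000 0.0000
    outer loop
      vertex 9.0 28.0 0.0
      vertex 0.0 28.0 0.0
      vertex 0.0 28.0 15.0
    endloop
  endfacet
  facet normal 0.0000 1.0000 0.0000
    outer loop
      vertex 9.0 28.0 0.0
      vertex 0.0 28.0 15.0
      vertex 9.0 28.0 15.0
    endloop
  endfacet
  facet normal -1.0000 0.0000 0.0000
    outer loop
      vertex 0.0 28.0 0.0
      vertex 0.0 0.0 0.0
      vertex 0.0 0.0 15.0
    endloop
  endfacet
  facet normal -1.0000 0.0000 0.0000
    outer loop
      vertex 0.0 28.0 0.0
      vertex 0.0 0.0 15.0
      vertex 0.0 28.0 15.0
    endloop
  endfacet
endsolid part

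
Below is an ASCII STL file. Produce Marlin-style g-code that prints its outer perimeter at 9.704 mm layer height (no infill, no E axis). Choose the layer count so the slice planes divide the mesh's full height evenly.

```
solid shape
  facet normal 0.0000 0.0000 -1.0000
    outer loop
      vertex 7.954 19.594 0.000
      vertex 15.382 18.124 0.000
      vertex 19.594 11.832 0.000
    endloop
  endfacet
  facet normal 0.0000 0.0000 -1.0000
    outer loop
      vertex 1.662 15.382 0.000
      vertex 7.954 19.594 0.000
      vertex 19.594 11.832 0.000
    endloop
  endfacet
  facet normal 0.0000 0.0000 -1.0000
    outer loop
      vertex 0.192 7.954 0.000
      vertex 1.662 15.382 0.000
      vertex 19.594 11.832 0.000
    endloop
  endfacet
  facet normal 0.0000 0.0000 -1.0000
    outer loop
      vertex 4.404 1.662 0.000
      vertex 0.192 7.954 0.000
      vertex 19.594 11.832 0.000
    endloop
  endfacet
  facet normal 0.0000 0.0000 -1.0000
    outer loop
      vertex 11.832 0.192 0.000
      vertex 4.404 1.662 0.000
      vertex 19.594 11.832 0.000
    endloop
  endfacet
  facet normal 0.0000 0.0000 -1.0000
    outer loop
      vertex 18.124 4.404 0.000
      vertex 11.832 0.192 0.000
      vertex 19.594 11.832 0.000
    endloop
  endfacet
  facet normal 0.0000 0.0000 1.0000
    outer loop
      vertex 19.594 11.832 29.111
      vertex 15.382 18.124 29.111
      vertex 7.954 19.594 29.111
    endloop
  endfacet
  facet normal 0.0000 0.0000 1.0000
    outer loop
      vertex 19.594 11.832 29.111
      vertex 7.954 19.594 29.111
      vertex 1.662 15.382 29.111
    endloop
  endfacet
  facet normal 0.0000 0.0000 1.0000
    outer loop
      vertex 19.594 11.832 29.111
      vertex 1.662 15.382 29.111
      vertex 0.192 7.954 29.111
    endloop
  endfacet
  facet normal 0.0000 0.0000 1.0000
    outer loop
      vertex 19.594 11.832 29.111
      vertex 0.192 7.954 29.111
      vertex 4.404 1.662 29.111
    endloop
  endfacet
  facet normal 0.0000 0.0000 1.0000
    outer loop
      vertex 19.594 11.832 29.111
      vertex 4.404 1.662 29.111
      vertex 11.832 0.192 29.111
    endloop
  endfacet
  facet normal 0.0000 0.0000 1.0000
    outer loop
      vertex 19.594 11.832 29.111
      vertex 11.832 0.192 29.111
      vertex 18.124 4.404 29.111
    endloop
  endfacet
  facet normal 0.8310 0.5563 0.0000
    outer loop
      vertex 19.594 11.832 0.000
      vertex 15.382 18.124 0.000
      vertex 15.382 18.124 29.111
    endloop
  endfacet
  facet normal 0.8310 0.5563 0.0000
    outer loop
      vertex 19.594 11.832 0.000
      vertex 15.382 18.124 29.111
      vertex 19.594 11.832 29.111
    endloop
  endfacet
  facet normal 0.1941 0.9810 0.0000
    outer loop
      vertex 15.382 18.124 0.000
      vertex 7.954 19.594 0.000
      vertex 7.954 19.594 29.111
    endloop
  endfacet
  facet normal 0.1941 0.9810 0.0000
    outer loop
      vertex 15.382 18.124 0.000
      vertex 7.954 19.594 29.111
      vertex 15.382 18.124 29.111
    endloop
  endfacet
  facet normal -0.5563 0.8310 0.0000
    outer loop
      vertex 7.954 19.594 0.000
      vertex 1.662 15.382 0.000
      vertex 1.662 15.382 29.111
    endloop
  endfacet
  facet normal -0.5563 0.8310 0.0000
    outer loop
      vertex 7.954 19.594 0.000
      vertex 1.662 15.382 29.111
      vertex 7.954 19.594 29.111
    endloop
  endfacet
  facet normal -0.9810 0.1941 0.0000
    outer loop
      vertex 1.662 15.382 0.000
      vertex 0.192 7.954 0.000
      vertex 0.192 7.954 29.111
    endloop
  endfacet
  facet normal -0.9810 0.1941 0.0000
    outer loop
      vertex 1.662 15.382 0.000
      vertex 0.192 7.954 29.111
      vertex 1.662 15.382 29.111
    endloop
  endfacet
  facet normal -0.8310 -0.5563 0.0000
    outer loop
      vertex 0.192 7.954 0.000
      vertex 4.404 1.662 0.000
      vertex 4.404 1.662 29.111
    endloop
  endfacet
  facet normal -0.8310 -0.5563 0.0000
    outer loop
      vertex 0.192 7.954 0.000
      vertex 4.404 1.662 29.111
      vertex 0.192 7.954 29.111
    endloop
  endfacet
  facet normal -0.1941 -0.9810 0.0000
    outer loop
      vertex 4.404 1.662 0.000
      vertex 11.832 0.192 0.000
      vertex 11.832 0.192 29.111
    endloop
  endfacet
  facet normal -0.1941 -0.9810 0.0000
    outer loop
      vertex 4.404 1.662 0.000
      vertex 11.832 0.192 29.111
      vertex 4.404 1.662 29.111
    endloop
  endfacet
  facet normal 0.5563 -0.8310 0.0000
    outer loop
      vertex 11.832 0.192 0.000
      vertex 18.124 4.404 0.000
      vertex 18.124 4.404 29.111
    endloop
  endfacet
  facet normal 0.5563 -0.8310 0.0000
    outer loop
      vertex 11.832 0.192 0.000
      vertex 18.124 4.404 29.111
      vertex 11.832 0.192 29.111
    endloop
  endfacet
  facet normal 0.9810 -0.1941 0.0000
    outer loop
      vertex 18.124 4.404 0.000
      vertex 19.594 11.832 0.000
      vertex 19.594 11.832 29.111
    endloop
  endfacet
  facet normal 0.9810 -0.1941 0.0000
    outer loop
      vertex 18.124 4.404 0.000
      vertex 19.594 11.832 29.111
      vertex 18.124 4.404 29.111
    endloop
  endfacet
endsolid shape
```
; perimeter-only toolpath
G21 ; units = mm
G90 ; absolute positioning
G28 ; home
; layer 1
G0 Z9.704
G0 X19.594 Y11.832
G1 X15.382 Y18.124
G1 X7.954 Y19.594
G1 X1.662 Y15.382
G1 X0.192 Y7.954
G1 X4.404 Y1.662
G1 X11.832 Y0.192
G1 X18.124 Y4.404
G1 X19.594 Y11.832
; layer 2
G0 Z19.407
G0 X19.594 Y11.832
G1 X15.382 Y18.124
G1 X7.954 Y19.594
G1 X1.662 Y15.382
G1 X0.192 Y7.954
G1 X4.404 Y1.662
G1 X11.832 Y0.192
G1 X18.124 Y4.404
G1 X19.594 Y11.832
; layer 3
G0 Z29.111
G0 X19.594 Y11.832
G1 X15.382 Y18.124
G1 X7.954 Y19.594
G1 X1.662 Y15.382
G1 X0.192 Y7.954
G1 X4.404 Y1.662
G1 X11.832 Y0.192
G1 X18.124 Y4.404
G1 X19.594 Y11.832
M2 ; end

The solid is a regular 8-sided prism (a cylinder approximated with 8 flat sides), circumscribed radius ≈ 9.89 mm, height ≈ 29.1 mm. Slicing at Δz = 9.704 mm — 3 equal slices spanning the solid's height, so layer i sits at z = i·h/3 — gives 3 non-empty perimeters. Each is a 8-segment closed polygon; G0 lifts to the layer z and rapids to the start vertex, then G1 traces the edges.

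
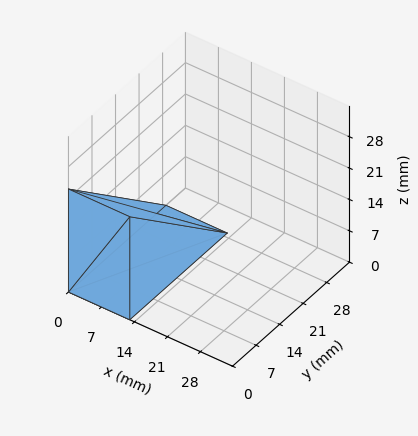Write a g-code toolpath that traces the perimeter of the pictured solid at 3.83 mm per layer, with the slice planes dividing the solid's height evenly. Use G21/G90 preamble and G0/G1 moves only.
Reading the render: the shape is a wedge (ramp): 13 × 29 mm base, rising to 23 mm along the y=0 edge and sloping linearly to z=0 at y=29 (dimensions read to the nearest mm from the axis ticks). For the g-code, the solid's height is divided into equal slices at the stated Δz and each level perimeter traced with G1 moves after a G0 lift.

; perimeter-only toolpath
G21 ; units = mm
G90 ; absolute positioning
G28 ; home
; layer 1
G0 Z3.83
G0 X0.00 Y0.00
G1 X13.00 Y0.00
G1 X13.00 Y24.17
G1 X0.00 Y24.17
G1 X0.00 Y0.00
; layer 2
G0 Z7.67
G0 X0.00 Y0.00
G1 X13.00 Y0.00
G1 X13.00 Y19.33
G1 X0.00 Y19.33
G1 X0.00 Y0.00
; layer 3
G0 Z11.50
G0 X0.00 Y0.00
G1 X13.00 Y0.00
G1 X13.00 Y14.50
G1 X0.00 Y14.50
G1 X0.00 Y0.00
; layer 4
G0 Z15.33
G0 X0.00 Y0.00
G1 X13.00 Y0.00
G1 X13.00 Y9.67
G1 X0.00 Y9.67
G1 X0.00 Y0.00
; layer 5
G0 Z19.17
G0 X0.00 Y0.00
G1 X13.00 Y0.00
G1 X13.00 Y4.83
G1 X0.00 Y4.83
G1 X0.00 Y0.00
M2 ; end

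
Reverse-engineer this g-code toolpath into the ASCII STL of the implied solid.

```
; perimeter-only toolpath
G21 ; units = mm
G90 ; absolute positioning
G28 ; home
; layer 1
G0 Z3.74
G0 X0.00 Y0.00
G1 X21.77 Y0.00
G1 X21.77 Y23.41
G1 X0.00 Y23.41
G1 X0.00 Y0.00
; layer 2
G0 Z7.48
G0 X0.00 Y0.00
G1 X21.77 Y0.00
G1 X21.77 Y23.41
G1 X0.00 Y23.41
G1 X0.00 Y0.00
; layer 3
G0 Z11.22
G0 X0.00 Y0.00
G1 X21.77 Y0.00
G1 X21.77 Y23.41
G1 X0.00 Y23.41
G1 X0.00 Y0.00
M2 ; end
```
solid part
  facet normal 0.0000 0.0000 -1.0000
    outer loop
      vertex 21.77 23.41 0.00
      vertex 21.77 0.00 0.00
      vertex 0.00 0.00 0.00
    endloop
  endfacet
  facet normal 0.0000 0.0000 -1.0000
    outer loop
      vertex 0.00 23.41 0.00
      vertex 21.77 23.41 0.00
      vertex 0.00 0.00 0.00
    endloop
  endfacet
  facet normal 0.0000 0.0000 1.0000
    outer loop
      vertex 0.00 0.00 11.22
      vertex 21.77 0.00 11.22
      vertex 21.77 23.41 11.22
    endloop
  endfacet
  facet normal 0.0000 0.0000 1.0000
    outer loop
      vertex 0.00 0.00 11.22
      vertex 21.77 23.41 11.22
      vertex 0.00 23.41 11.22
    endloop
  endfacet
  facet normal 0.0000 -1.0000 0.0000
    outer loop
      vertex 0.00 0.00 0.00
      vertex 21.77 0.00 0.00
      vertex 21.77 0.00 11.22
    endloop
  endfacet
  facet normal 0.0000 -1.0000 0.0000
    outer loop
      vertex 0.00 0.00 0.00
      vertex 21.77 0.00 11.22
      vertex 0.00 0.00 11.22
    endloop
  endfacet
  facet normal 0.0000 1.0000 0.0000
    outer loop
      vertex 21.77 23.41 11.22
      vertex 21.77 23.41 0.00
      vertex 0.00 23.41 0.00
    endloop
  endfacet
  facet normal 0.0000 1.0000 0.0000
    outer loop
      vertex 0.00 23.41 11.22
      vertex 21.77 23.41 11.22
      vertex 0.00 23.41 0.00
    endloop
  endfacet
  facet normal -1.0000 0.0000 0.0000
    outer loop
      vertex 0.00 23.41 11.22
      vertex 0.00 23.41 0.00
      vertex 0.00 0.00 0.00
    endloop
  endfacet
  facet normal -1.0000 0.0000 0.0000
    outer loop
      vertex 0.00 0.00 11.22
      vertex 0.00 23.41 11.22
      vertex 0.00 0.00 0.00
    endloop
  endfacet
  facet normal 1.0000 0.0000 0.0000
    outer loop
      vertex 21.77 0.00 0.00
      vertex 21.77 23.41 0.00
      vertex 21.77 23.41 11.22
    endloop
  endfacet
  facet normal 1.0000 0.0000 0.0000
    outer loop
      vertex 21.77 0.00 0.00
      vertex 21.77 23.41 11.22
      vertex 21.77 0.00 11.22
    endloop
  endfacet
endsolid part

The G0 Z moves step by Δz≈3.74 mm. Every layer's G1 loop is the same polygon, so the solid is a straight extrusion of it from z=0 to z≈11.2. Closing with flat bottom and top caps and triangulating gives 12 facets — a rectangular box, roughly 21.8 × 23.4 mm footprint and 11.2 mm tall.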